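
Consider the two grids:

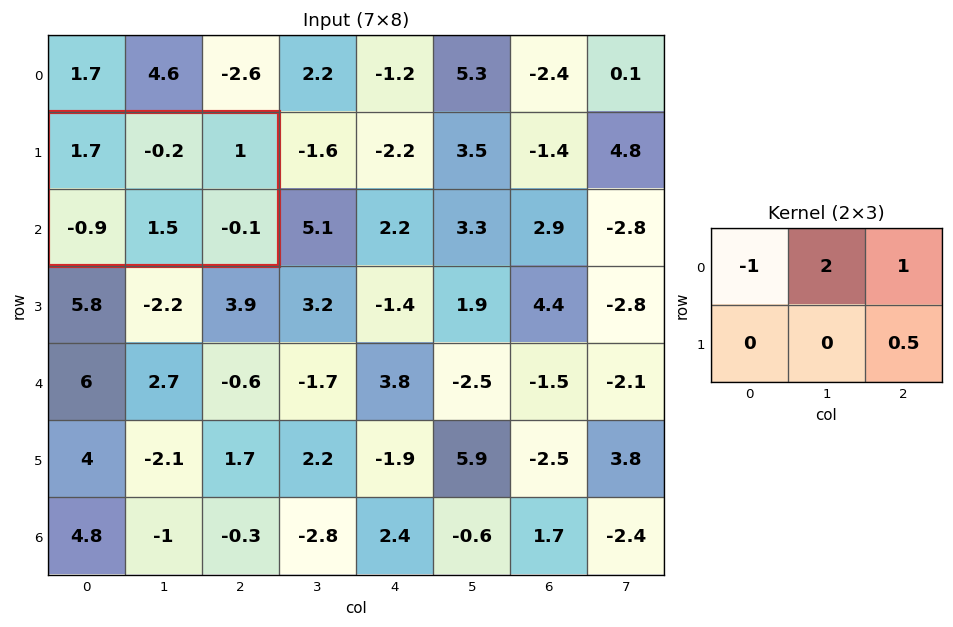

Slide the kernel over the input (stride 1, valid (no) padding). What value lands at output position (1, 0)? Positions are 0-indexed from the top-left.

-1.15

The receptive field on the input at this output position is [1.7 -0.2 1 / -0.9 1.5 -0.1]. Elementwise product with the kernel and sum: 1.7·-1 + -0.2·2 + 1·1 + -0.1·0.5.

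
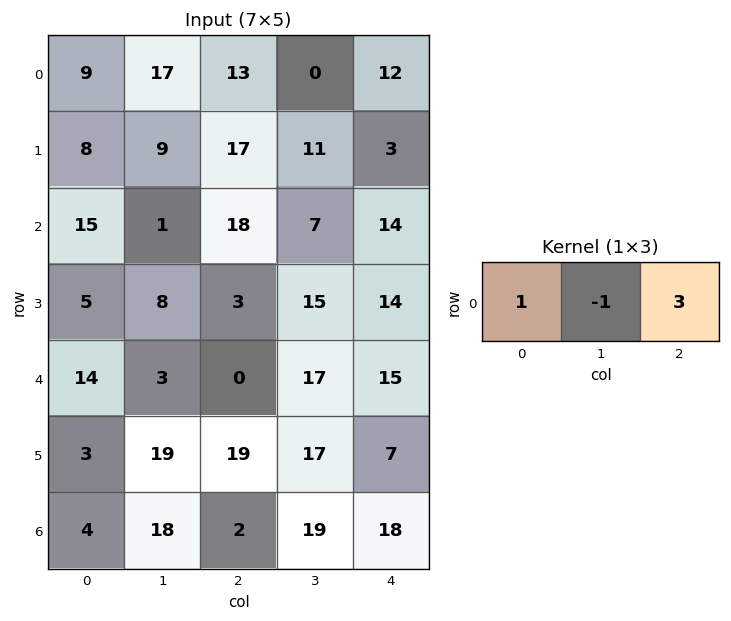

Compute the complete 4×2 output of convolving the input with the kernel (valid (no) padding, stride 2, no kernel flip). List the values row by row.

31 49
68 53
11 28
-8 37

Output[0,0]: The receptive field on the input at this output position is [9 17 13]. Elementwise product with the kernel and sum: 9·1 + 17·-1 + 13·3.
Output[0,1]: The receptive field on the input at this output position is [13 0 12]. Elementwise product with the kernel and sum: 13·1 + 0·-1 + 12·3.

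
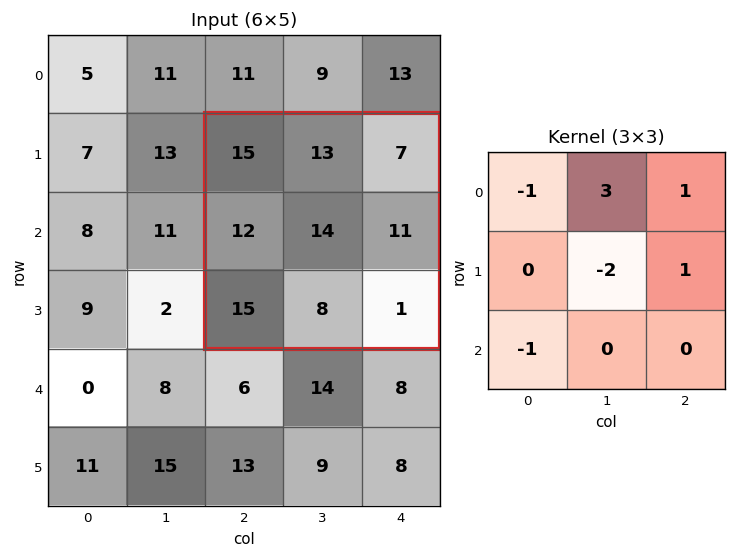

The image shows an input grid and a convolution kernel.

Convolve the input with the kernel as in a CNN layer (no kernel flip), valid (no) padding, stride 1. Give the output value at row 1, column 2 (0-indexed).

The receptive field on the input at this output position is [15 13 7 / 12 14 11 / 15 8 1]. Elementwise product with the kernel and sum: 15·-1 + 13·3 + 7·1 + 14·-2 + 11·1 + 15·-1.

-1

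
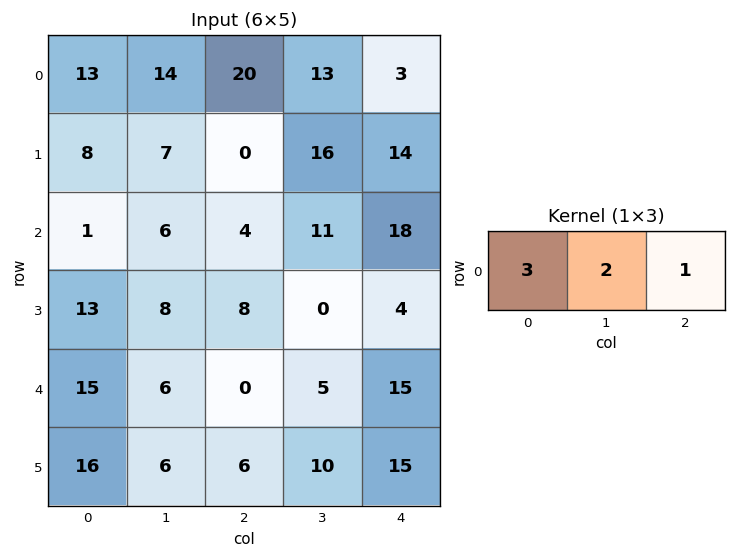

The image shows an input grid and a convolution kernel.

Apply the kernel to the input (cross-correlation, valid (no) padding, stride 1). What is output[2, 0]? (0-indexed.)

19

The receptive field on the input at this output position is [1 6 4]. Elementwise product with the kernel and sum: 1·3 + 6·2 + 4·1.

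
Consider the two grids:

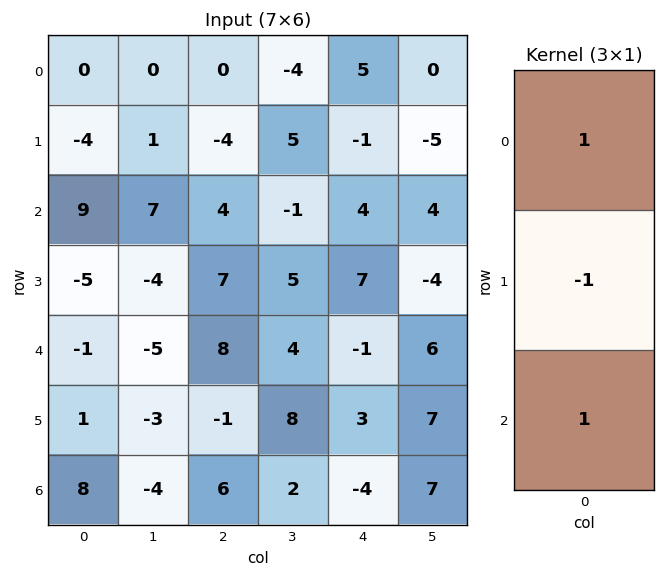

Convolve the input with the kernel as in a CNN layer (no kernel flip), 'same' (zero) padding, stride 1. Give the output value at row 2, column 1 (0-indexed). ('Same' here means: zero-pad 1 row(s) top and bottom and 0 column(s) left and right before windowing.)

The receptive field on the zero-padded input at this output position is [1 / 7 / -4]. Elementwise product with the kernel and sum: 1·1 + 7·-1 + -4·1.

-10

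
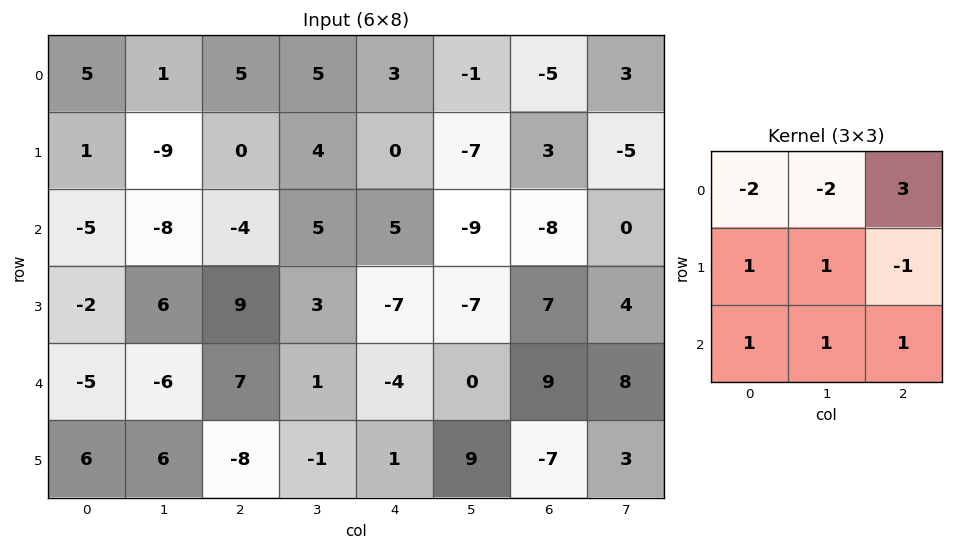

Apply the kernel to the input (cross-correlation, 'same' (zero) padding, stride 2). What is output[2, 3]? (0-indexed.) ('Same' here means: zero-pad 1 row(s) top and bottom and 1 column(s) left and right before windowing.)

18

The receptive field on the zero-padded input at this output position is [-7 7 4 / 0 9 8 / 9 -7 3]. Elementwise product with the kernel and sum: -7·-2 + 7·-2 + 4·3 + 0·1 + 9·1 + 8·-1 + 9·1 + -7·1 + 3·1.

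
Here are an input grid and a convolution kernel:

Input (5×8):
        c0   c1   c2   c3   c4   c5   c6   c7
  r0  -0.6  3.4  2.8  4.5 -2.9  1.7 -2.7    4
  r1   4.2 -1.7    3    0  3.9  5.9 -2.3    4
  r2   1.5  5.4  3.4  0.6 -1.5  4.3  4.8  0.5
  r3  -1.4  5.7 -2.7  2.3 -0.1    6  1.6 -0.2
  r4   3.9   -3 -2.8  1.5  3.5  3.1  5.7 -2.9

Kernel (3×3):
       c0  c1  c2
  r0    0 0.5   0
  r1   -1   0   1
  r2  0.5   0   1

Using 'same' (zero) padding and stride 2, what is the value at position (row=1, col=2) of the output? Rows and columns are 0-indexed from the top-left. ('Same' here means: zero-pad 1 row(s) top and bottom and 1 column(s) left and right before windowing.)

The receptive field on the zero-padded input at this output position is [0 3.9 5.9 / 0.6 -1.5 4.3 / 2.3 -0.1 6]. Elementwise product with the kernel and sum: 3.9·0.5 + 0.6·-1 + 4.3·1 + 2.3·0.5 + 6·1.

12.8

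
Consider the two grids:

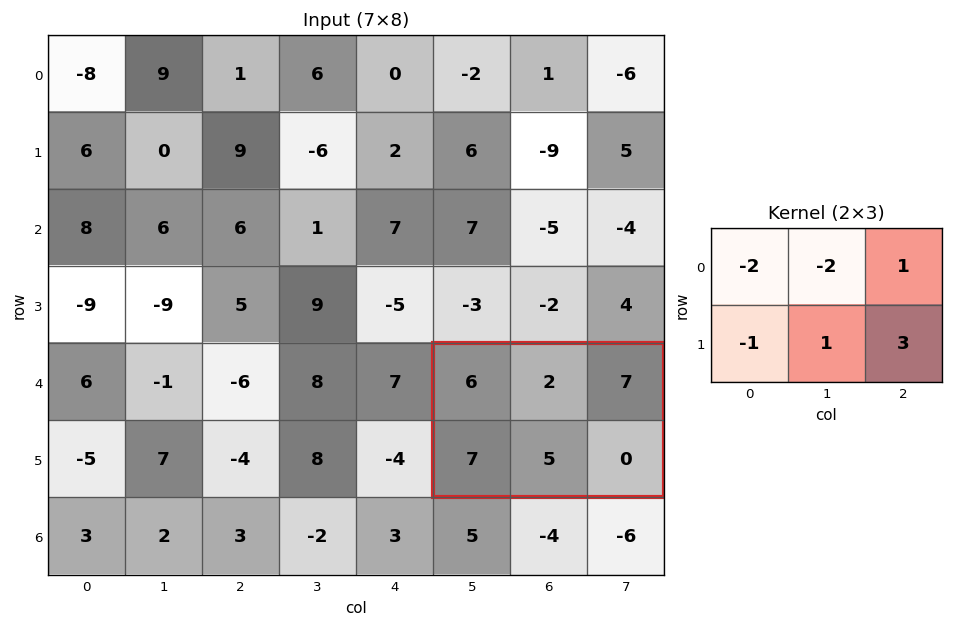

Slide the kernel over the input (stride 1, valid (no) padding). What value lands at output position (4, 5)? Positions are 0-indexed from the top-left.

The receptive field on the input at this output position is [6 2 7 / 7 5 0]. Elementwise product with the kernel and sum: 6·-2 + 2·-2 + 7·1 + 7·-1 + 5·1 + 0·3.

-11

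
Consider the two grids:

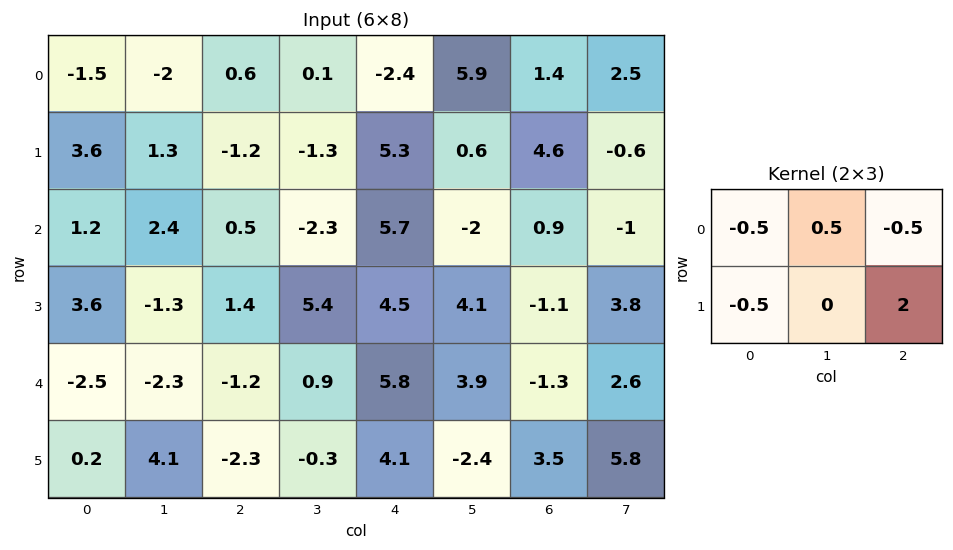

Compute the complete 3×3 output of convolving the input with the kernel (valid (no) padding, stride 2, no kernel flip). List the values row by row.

-4.75 12.15 10
1.35 4.05 -8.75
-4 7.5 4.65

Output[0,0]: The receptive field on the input at this output position is [-1.5 -2 0.6 / 3.6 1.3 -1.2]. Elementwise product with the kernel and sum: -1.5·-0.5 + -2·0.5 + 0.6·-0.5 + 3.6·-0.5 + -1.2·2.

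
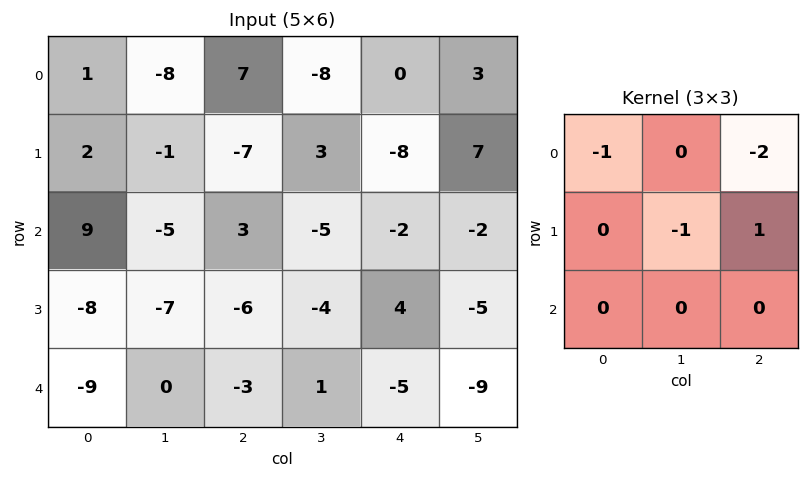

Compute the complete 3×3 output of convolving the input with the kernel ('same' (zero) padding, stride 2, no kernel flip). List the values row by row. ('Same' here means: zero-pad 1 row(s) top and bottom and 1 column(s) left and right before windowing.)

Output[0,0]: The receptive field on the zero-padded input at this output position is [0 0 0 / 0 1 -8 / 0 2 -1]. Elementwise product with the kernel and sum: 0·-1 + 0·-2 + 1·-1 + -8·1.
Output[0,1]: The receptive field on the zero-padded input at this output position is [0 0 0 / -8 7 -8 / -1 -7 3]. Elementwise product with the kernel and sum: 0·-1 + 0·-2 + 7·-1 + -8·1.

-9 -15 3
-12 -13 -17
23 19 10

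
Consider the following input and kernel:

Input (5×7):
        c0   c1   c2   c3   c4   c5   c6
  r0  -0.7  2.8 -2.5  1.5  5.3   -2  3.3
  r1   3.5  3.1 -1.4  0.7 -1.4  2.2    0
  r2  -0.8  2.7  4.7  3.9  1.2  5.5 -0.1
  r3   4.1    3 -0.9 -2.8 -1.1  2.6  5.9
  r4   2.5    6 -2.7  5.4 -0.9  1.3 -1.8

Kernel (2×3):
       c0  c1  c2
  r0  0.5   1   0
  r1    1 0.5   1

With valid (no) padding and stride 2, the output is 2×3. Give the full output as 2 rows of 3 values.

Output[0,0]: The receptive field on the input at this output position is [-0.7 2.8 -2.5 / 3.5 3.1 -1.4]. Elementwise product with the kernel and sum: -0.7·0.5 + 2.8·1 + 3.5·1 + 3.1·0.5 + -1.4·1.
Output[0,1]: The receptive field on the input at this output position is [-2.5 1.5 5.3 / -1.4 0.7 -1.4]. Elementwise product with the kernel and sum: -2.5·0.5 + 1.5·1 + -1.4·1 + 0.7·0.5 + -1.4·1.

6.1 -2.2 0.35
7 2.85 12.2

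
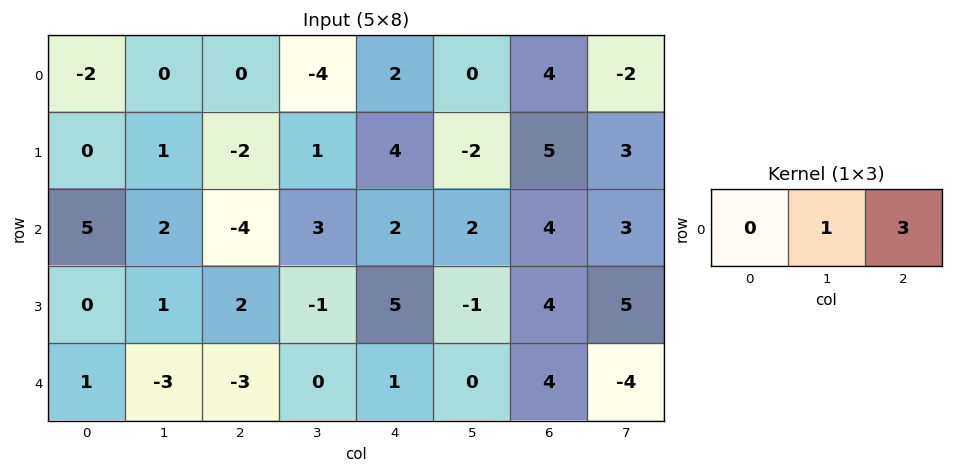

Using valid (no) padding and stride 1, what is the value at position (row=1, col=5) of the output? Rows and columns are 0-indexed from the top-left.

The receptive field on the input at this output position is [-2 5 3]. Elementwise product with the kernel and sum: 5·1 + 3·3.

14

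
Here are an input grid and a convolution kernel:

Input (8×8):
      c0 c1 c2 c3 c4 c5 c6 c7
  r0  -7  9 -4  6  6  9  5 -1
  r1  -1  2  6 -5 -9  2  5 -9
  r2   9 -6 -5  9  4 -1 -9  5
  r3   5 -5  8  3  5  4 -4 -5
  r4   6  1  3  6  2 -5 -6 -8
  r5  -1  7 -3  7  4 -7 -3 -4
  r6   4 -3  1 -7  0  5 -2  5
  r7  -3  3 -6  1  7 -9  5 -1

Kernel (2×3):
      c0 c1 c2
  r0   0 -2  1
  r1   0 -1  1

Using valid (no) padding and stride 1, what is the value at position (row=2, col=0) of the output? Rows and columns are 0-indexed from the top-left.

20

The receptive field on the input at this output position is [9 -6 -5 / 5 -5 8]. Elementwise product with the kernel and sum: -6·-2 + -5·1 + -5·-1 + 8·1.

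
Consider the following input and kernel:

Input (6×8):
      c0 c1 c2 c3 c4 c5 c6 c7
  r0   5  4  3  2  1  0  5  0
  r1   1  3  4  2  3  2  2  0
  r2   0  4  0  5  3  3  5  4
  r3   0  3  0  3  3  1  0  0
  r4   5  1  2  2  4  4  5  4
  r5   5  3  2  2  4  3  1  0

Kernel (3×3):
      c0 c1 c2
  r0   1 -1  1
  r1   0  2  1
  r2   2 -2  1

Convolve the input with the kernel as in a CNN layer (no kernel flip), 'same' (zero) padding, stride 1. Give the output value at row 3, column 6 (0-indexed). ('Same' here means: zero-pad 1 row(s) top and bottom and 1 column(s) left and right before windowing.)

4

The receptive field on the zero-padded input at this output position is [3 5 4 / 1 0 0 / 4 5 4]. Elementwise product with the kernel and sum: 3·1 + 5·-1 + 4·1 + 0·2 + 0·1 + 4·2 + 5·-2 + 4·1.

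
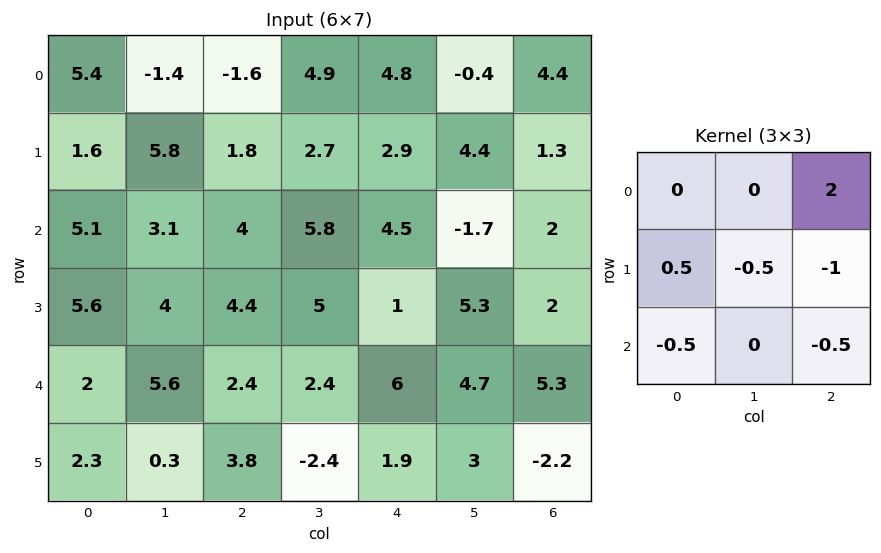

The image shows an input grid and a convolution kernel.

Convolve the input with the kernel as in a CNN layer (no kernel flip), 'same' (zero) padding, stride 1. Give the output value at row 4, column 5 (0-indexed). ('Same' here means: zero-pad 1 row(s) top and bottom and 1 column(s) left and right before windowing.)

The receptive field on the zero-padded input at this output position is [1 5.3 2 / 6 4.7 5.3 / 1.9 3 -2.2]. Elementwise product with the kernel and sum: 2·2 + 6·0.5 + 4.7·-0.5 + 5.3·-1 + 1.9·-0.5 + -2.2·-0.5.

-0.5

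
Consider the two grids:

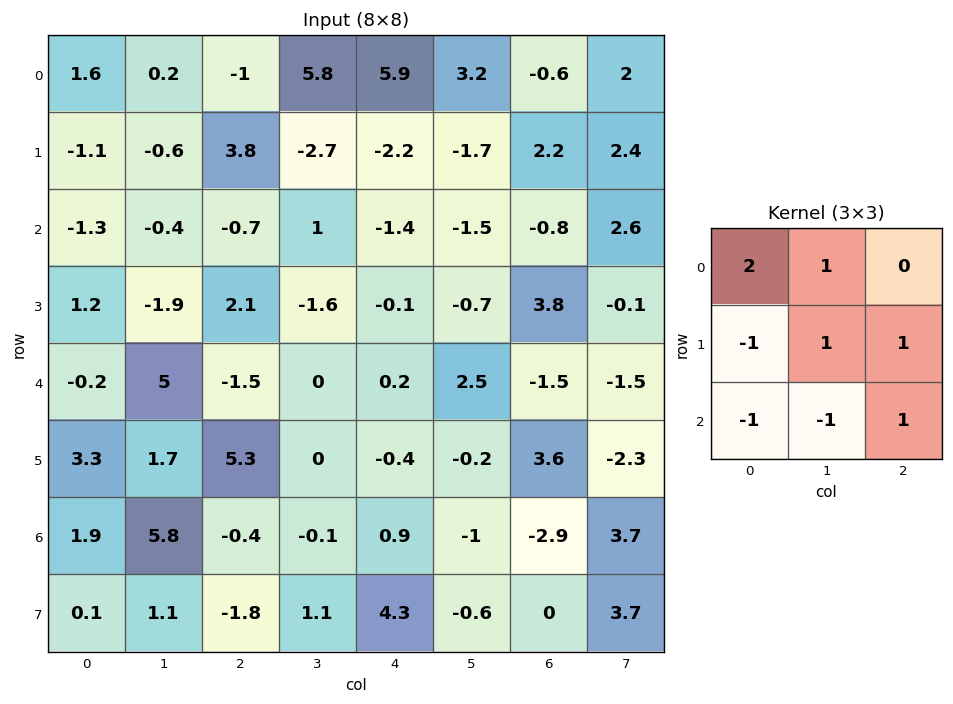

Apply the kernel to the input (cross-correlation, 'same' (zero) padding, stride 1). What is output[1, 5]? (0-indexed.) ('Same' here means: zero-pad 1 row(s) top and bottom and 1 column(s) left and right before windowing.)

The receptive field on the zero-padded input at this output position is [5.9 3.2 -0.6 / -2.2 -1.7 2.2 / -1.4 -1.5 -0.8]. Elementwise product with the kernel and sum: 5.9·2 + 3.2·1 + -2.2·-1 + -1.7·1 + 2.2·1 + -1.4·-1 + -1.5·-1 + -0.8·1.

19.8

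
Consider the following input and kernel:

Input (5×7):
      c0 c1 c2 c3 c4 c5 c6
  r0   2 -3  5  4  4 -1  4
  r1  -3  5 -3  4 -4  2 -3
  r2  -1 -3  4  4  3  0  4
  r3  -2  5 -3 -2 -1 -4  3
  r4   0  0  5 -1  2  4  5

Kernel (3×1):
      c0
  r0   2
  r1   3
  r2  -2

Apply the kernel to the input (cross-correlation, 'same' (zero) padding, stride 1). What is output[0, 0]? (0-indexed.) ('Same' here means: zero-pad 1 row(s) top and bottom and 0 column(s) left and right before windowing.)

The receptive field on the zero-padded input at this output position is [0 / 2 / -3]. Elementwise product with the kernel and sum: 0·2 + 2·3 + -3·-2.

12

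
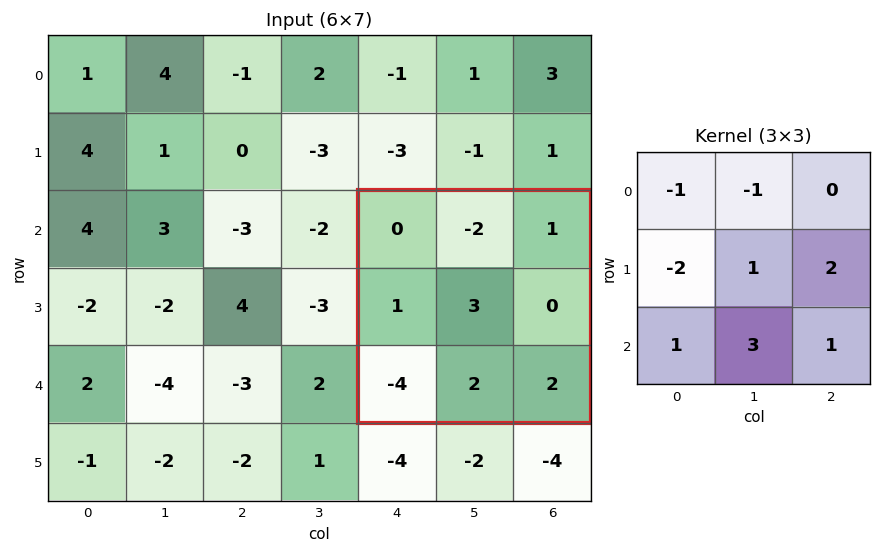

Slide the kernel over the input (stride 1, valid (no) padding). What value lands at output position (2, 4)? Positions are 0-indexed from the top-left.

The receptive field on the input at this output position is [0 -2 1 / 1 3 0 / -4 2 2]. Elementwise product with the kernel and sum: 0·-1 + -2·-1 + 1·-2 + 3·1 + 0·2 + -4·1 + 2·3 + 2·1.

7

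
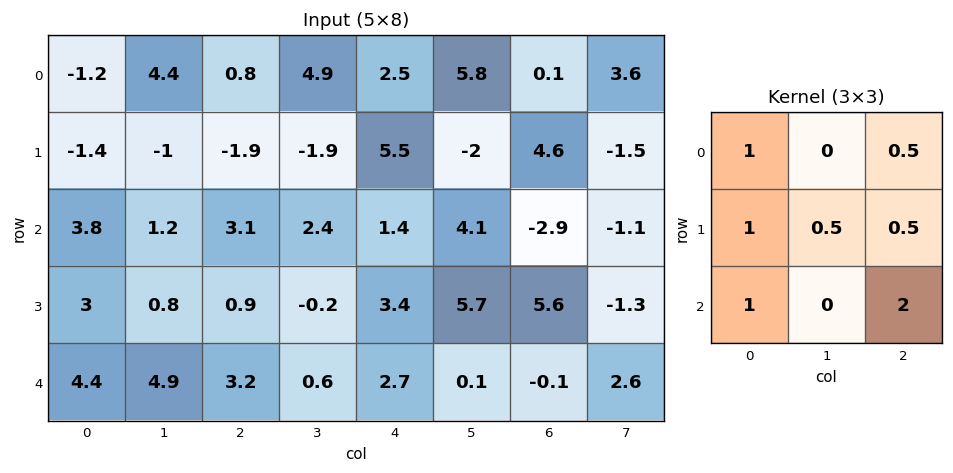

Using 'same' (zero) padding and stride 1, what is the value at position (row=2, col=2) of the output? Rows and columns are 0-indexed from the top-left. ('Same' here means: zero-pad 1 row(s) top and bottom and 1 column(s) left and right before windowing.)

2.4

The receptive field on the zero-padded input at this output position is [-1 -1.9 -1.9 / 1.2 3.1 2.4 / 0.8 0.9 -0.2]. Elementwise product with the kernel and sum: -1·1 + -1.9·0.5 + 1.2·1 + 3.1·0.5 + 2.4·0.5 + 0.8·1 + -0.2·2.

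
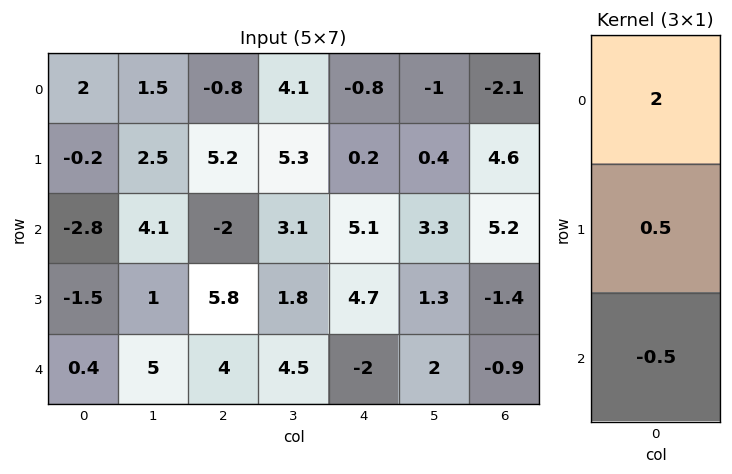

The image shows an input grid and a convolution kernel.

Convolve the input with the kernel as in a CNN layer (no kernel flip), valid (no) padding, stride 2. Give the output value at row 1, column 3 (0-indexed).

10.15

The receptive field on the input at this output position is [5.2 / -1.4 / -0.9]. Elementwise product with the kernel and sum: 5.2·2 + -1.4·0.5 + -0.9·-0.5.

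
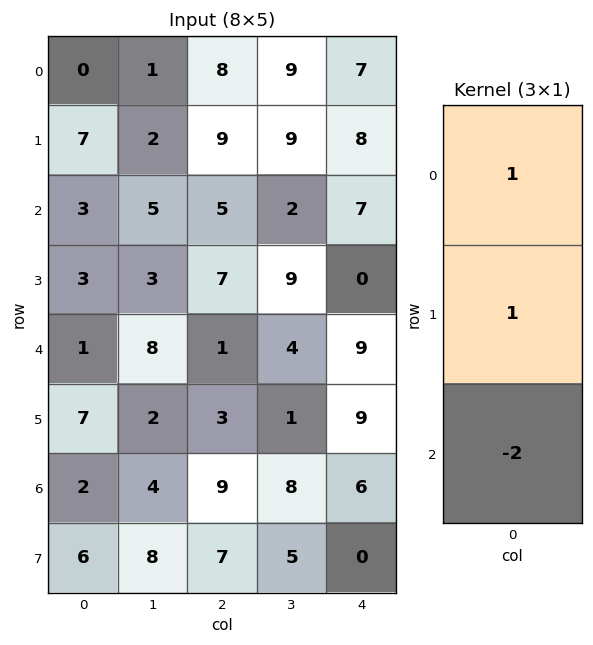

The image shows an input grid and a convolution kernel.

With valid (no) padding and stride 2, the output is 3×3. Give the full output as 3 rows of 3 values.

Output[0,0]: The receptive field on the input at this output position is [0 / 7 / 3]. Elementwise product with the kernel and sum: 0·1 + 7·1 + 3·-2.

1 7 1
4 10 -11
4 -14 6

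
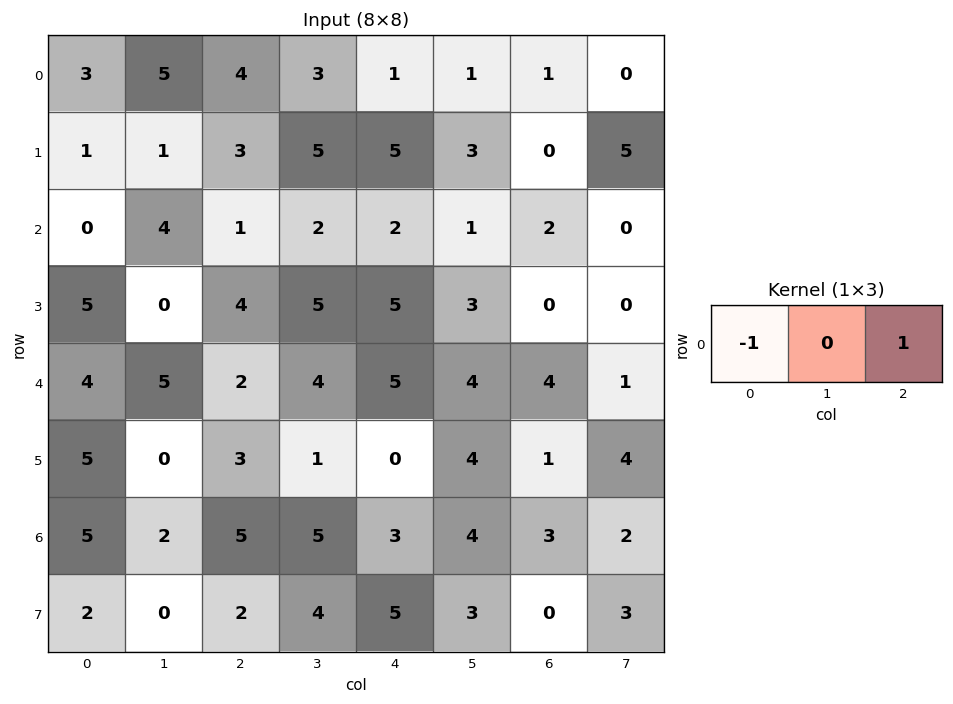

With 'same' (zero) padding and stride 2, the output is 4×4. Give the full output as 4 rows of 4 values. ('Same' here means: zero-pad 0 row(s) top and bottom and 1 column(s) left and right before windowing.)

5 -2 -2 -1
4 -2 -1 -1
5 -1 0 -3
2 3 -1 -2

Output[0,0]: The receptive field on the zero-padded input at this output position is [0 3 5]. Elementwise product with the kernel and sum: 0·-1 + 5·1.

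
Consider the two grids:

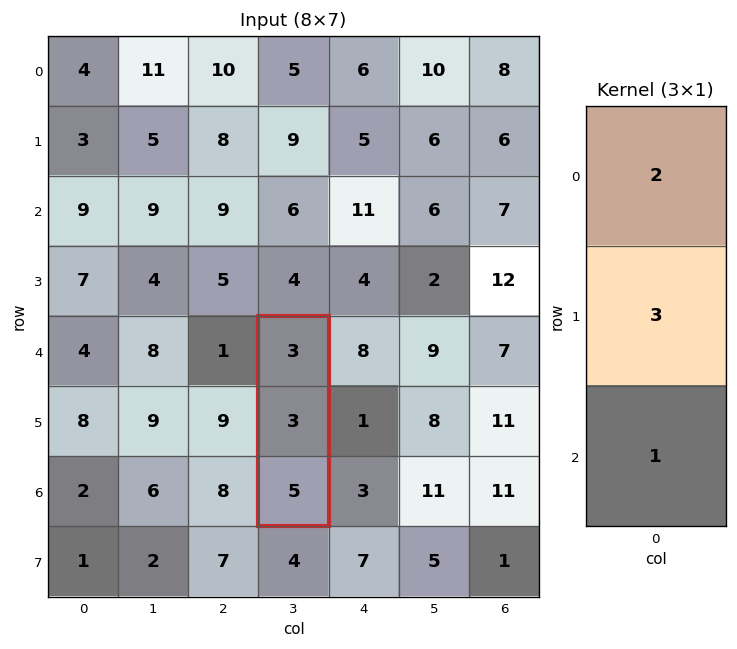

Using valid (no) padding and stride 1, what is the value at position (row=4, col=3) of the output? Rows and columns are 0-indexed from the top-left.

The receptive field on the input at this output position is [3 / 3 / 5]. Elementwise product with the kernel and sum: 3·2 + 3·3 + 5·1.

20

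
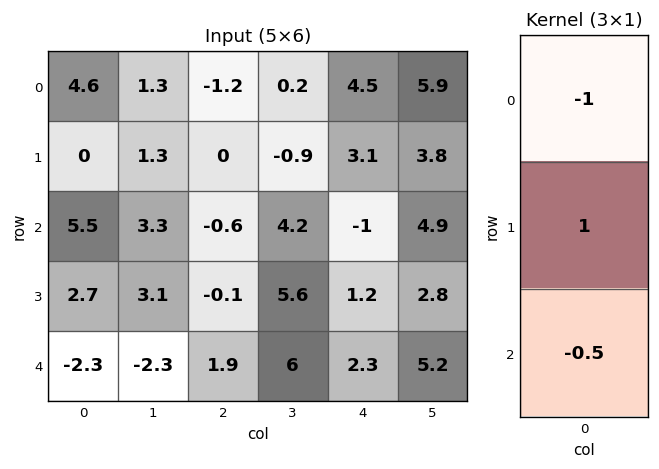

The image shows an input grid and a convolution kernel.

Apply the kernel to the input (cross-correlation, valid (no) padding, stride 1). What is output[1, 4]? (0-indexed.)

-4.7

The receptive field on the input at this output position is [3.1 / -1 / 1.2]. Elementwise product with the kernel and sum: 3.1·-1 + -1·1 + 1.2·-0.5.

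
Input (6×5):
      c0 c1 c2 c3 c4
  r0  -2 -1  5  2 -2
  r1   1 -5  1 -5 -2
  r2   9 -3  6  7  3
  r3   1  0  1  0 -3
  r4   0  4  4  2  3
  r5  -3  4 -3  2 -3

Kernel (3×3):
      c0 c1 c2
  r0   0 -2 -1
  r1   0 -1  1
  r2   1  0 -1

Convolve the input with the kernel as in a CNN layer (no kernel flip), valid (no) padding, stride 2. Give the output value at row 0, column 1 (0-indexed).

4

The receptive field on the input at this output position is [5 2 -2 / 1 -5 -2 / 6 7 3]. Elementwise product with the kernel and sum: 2·-2 + -2·-1 + -5·-1 + -2·1 + 6·1 + 3·-1.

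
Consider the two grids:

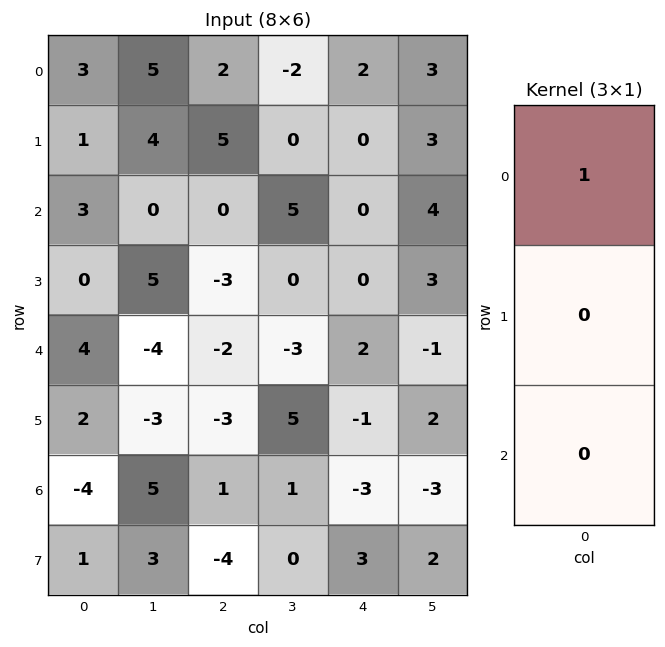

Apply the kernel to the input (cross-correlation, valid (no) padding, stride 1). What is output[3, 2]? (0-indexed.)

-3

The receptive field on the input at this output position is [-3 / -2 / -3]. Elementwise product with the kernel and sum: -3·1.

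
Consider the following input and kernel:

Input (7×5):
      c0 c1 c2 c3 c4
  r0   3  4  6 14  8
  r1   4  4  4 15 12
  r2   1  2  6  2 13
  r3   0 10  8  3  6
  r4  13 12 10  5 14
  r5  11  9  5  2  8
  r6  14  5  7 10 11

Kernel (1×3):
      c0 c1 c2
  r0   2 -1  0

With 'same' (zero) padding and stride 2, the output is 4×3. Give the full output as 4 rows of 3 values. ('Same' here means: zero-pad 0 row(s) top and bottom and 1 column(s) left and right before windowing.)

-3 2 20
-1 -2 -9
-13 14 -4
-14 3 9

Output[0,0]: The receptive field on the zero-padded input at this output position is [0 3 4]. Elementwise product with the kernel and sum: 0·2 + 3·-1.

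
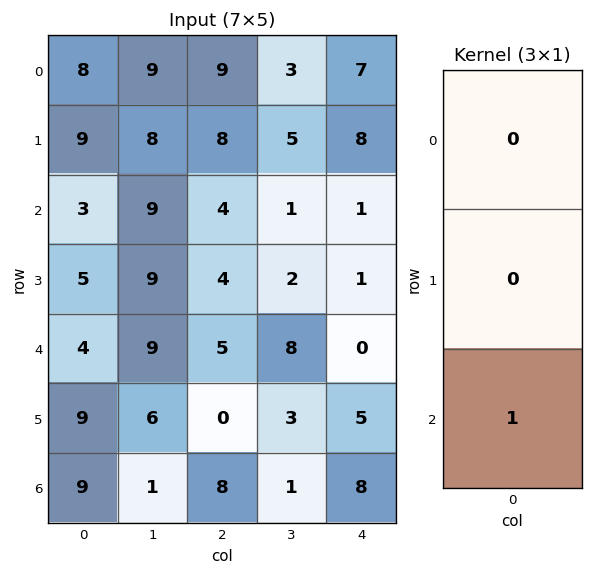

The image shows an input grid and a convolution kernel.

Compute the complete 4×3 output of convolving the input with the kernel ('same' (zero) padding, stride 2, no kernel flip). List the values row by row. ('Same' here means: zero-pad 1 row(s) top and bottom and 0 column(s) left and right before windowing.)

Output[0,0]: The receptive field on the zero-padded input at this output position is [0 / 8 / 9]. Elementwise product with the kernel and sum: 9·1.
Output[0,1]: The receptive field on the zero-padded input at this output position is [0 / 9 / 8]. Elementwise product with the kernel and sum: 8·1.

9 8 8
5 4 1
9 0 5
0 0 0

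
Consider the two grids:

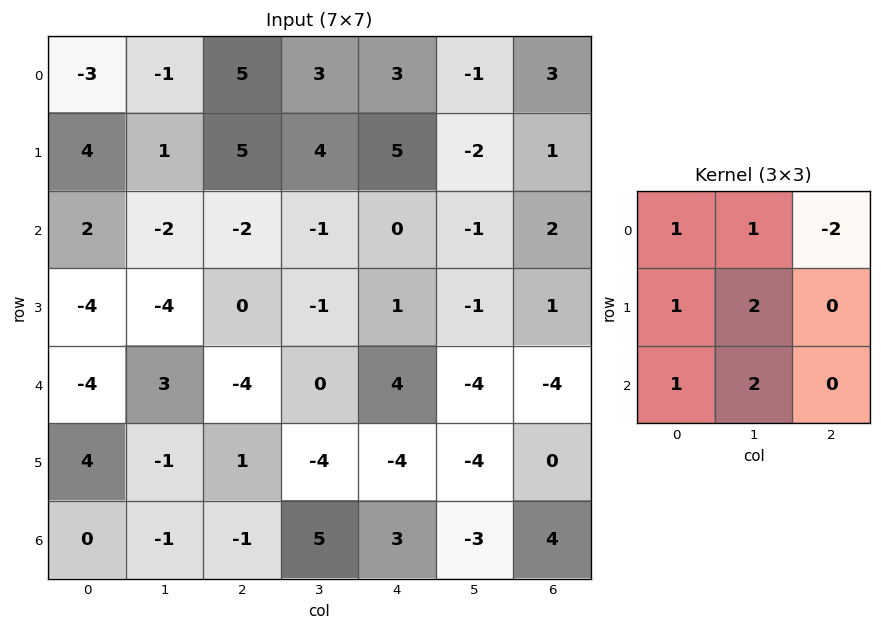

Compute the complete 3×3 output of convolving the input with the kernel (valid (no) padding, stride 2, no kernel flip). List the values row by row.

-10 11 -5
-6 -9 -10
7 -10 -7

Output[0,0]: The receptive field on the input at this output position is [-3 -1 5 / 4 1 5 / 2 -2 -2]. Elementwise product with the kernel and sum: -3·1 + -1·1 + 5·-2 + 4·1 + 1·2 + 2·1 + -2·2.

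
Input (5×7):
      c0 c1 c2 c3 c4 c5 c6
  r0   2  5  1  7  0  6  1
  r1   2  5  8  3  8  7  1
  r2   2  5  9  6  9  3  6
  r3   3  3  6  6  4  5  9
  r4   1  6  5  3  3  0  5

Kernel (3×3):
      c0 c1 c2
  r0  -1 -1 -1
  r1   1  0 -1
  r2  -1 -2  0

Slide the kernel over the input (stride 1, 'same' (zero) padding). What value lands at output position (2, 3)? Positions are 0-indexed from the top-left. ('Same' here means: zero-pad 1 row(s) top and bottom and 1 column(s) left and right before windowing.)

The receptive field on the zero-padded input at this output position is [8 3 8 / 9 6 9 / 6 6 4]. Elementwise product with the kernel and sum: 8·-1 + 3·-1 + 8·-1 + 9·1 + 9·-1 + 6·-1 + 6·-2.

-37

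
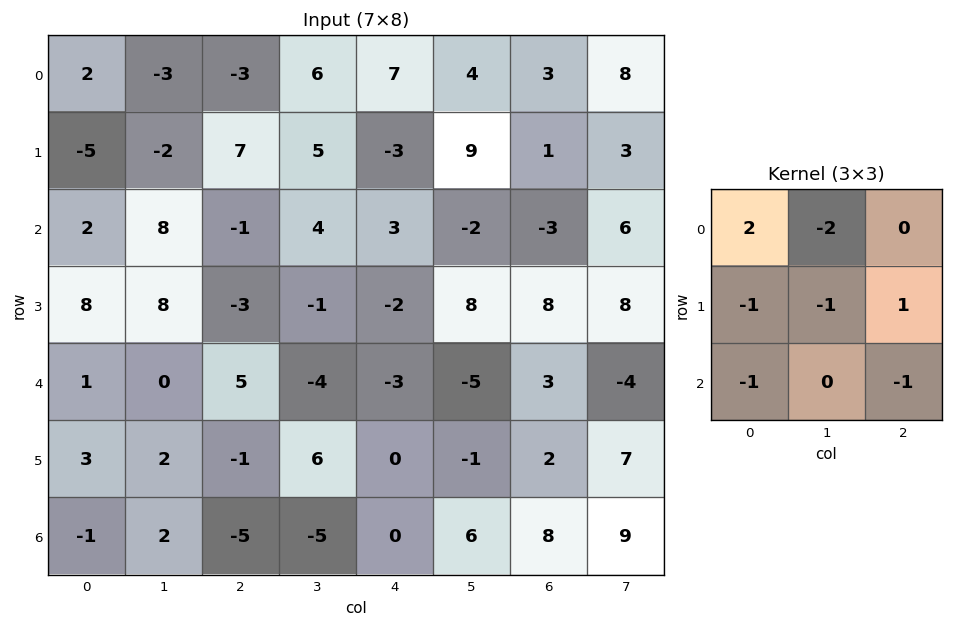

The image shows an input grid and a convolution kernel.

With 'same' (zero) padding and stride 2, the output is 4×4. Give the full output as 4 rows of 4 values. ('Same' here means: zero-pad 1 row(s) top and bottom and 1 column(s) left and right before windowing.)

Output[0,0]: The receptive field on the zero-padded input at this output position is [0 0 0 / 0 2 -3 / 0 -5 -2]. Elementwise product with the kernel and sum: 0·2 + 0·-2 + 0·-1 + 2·-1 + -3·1 + 0·-1 + -2·-1.

-3 9 -23 -11
8 -28 0 11
-19 5 -1 -8
-3 4 23 -11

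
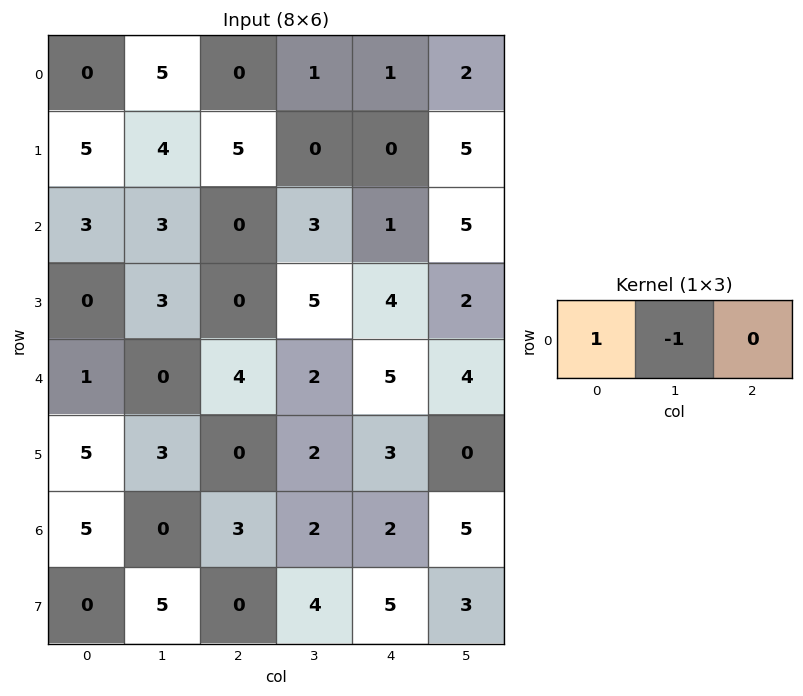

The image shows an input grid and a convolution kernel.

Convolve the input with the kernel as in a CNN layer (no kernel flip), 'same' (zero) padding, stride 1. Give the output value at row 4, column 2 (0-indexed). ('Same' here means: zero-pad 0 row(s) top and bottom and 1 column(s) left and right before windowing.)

The receptive field on the zero-padded input at this output position is [0 4 2]. Elementwise product with the kernel and sum: 0·1 + 4·-1.

-4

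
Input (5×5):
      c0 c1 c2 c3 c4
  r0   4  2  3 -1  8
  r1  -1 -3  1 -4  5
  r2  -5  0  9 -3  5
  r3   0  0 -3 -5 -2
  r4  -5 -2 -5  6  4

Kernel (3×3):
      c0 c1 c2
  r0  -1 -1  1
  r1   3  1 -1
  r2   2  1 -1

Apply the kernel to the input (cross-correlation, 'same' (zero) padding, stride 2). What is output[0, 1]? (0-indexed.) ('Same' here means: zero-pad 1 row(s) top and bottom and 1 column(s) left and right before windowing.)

The receptive field on the zero-padded input at this output position is [0 0 0 / 2 3 -1 / -3 1 -4]. Elementwise product with the kernel and sum: 0·-1 + 0·-1 + 0·1 + 2·3 + 3·1 + -1·-1 + -3·2 + 1·1 + -4·-1.

9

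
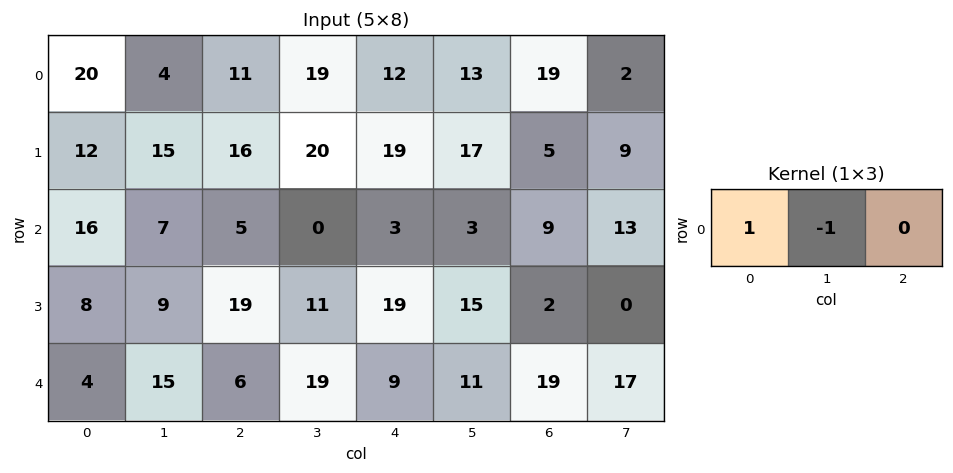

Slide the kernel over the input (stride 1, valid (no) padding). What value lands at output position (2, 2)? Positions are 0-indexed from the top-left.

The receptive field on the input at this output position is [5 0 3]. Elementwise product with the kernel and sum: 5·1 + 0·-1.

5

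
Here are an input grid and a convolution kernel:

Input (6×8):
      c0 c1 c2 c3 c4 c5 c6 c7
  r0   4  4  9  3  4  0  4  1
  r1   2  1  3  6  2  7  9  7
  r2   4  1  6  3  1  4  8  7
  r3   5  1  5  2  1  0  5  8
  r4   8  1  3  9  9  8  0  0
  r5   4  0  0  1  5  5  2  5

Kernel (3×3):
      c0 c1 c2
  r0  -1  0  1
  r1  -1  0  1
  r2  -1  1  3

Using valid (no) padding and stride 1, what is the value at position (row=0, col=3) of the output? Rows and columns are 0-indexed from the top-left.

The receptive field on the input at this output position is [3 4 0 / 6 2 7 / 3 1 4]. Elementwise product with the kernel and sum: 3·-1 + 0·1 + 6·-1 + 7·1 + 3·-1 + 1·1 + 4·3.

8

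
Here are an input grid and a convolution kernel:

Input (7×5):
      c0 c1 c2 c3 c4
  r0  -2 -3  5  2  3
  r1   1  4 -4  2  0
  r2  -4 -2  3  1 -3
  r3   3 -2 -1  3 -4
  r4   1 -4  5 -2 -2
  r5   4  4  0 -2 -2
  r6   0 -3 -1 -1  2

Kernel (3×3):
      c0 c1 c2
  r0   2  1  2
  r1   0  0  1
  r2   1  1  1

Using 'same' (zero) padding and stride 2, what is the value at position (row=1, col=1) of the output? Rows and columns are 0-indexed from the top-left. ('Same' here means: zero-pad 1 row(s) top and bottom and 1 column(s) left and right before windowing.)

The receptive field on the zero-padded input at this output position is [4 -4 2 / -2 3 1 / -2 -1 3]. Elementwise product with the kernel and sum: 4·2 + -4·1 + 2·2 + 1·1 + -2·1 + -1·1 + 3·1.

9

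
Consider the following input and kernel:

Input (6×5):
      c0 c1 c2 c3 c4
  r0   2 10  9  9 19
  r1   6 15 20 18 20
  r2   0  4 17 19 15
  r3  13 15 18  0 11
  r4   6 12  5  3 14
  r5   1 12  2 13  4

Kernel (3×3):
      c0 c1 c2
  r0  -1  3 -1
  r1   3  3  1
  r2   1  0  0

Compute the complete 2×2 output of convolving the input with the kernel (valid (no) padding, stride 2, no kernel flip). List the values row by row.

Output[0,0]: The receptive field on the input at this output position is [2 10 9 / 6 15 20 / 0 4 17]. Elementwise product with the kernel and sum: 2·-1 + 10·3 + 9·-1 + 6·3 + 15·3 + 20·1 + 0·1.
Output[0,1]: The receptive field on the input at this output position is [9 9 19 / 20 18 20 / 17 19 15]. Elementwise product with the kernel and sum: 9·-1 + 9·3 + 19·-1 + 20·3 + 18·3 + 20·1 + 17·1.

102 150
103 95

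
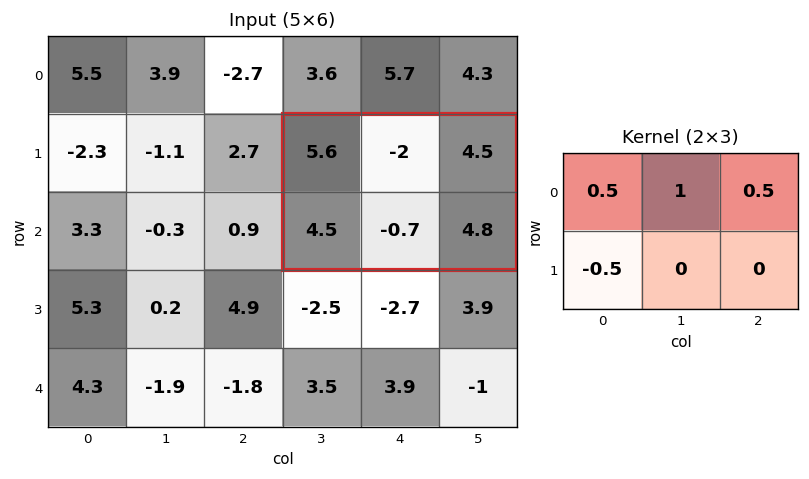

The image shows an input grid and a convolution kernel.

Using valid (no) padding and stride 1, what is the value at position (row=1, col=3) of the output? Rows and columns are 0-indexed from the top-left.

0.8

The receptive field on the input at this output position is [5.6 -2 4.5 / 4.5 -0.7 4.8]. Elementwise product with the kernel and sum: 5.6·0.5 + -2·1 + 4.5·0.5 + 4.5·-0.5.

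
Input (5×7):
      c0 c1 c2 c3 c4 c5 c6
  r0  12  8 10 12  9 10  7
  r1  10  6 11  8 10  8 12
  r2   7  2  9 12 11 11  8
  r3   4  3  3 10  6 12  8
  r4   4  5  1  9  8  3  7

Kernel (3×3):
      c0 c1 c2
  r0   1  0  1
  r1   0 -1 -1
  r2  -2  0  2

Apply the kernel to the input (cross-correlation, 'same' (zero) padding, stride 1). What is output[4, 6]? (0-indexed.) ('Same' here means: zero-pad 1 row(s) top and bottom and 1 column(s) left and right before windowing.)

The receptive field on the zero-padded input at this output position is [12 8 0 / 3 7 0 / 0 0 0]. Elementwise product with the kernel and sum: 12·1 + 0·1 + 7·-1 + 0·-1 + 0·-2 + 0·2.

5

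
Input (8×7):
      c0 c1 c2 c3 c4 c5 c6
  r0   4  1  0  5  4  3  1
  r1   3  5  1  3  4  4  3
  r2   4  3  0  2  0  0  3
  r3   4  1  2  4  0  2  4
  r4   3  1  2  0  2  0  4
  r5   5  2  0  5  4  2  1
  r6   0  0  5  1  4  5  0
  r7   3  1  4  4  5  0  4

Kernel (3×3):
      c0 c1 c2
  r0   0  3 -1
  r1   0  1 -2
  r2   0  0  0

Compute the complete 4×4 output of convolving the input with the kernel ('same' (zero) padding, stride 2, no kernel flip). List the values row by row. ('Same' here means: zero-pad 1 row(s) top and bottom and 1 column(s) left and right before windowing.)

Output[0,0]: The receptive field on the zero-padded input at this output position is [0 0 0 / 0 4 1 / 0 3 5]. Elementwise product with the kernel and sum: 0·3 + 0·-1 + 4·1 + 1·-2.

2 -10 -2 1
2 -4 8 12
12 4 0 16
13 -2 4 3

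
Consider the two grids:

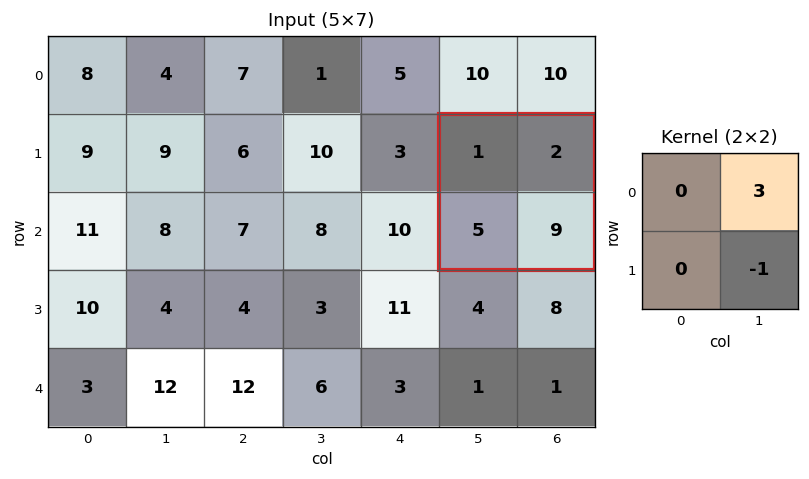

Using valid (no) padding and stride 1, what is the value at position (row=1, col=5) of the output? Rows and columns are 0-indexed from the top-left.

The receptive field on the input at this output position is [1 2 / 5 9]. Elementwise product with the kernel and sum: 2·3 + 9·-1.

-3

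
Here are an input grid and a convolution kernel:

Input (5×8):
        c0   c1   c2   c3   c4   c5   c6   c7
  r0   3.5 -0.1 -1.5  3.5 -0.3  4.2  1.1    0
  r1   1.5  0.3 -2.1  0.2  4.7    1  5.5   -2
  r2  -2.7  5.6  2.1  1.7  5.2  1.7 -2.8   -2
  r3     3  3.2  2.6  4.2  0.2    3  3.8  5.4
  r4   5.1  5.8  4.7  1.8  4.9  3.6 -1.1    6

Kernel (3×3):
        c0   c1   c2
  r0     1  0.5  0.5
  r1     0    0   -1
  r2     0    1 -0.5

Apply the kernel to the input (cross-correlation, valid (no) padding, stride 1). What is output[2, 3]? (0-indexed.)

5.25

The receptive field on the input at this output position is [1.7 5.2 1.7 / 4.2 0.2 3 / 1.8 4.9 3.6]. Elementwise product with the kernel and sum: 1.7·1 + 5.2·0.5 + 1.7·0.5 + 3·-1 + 4.9·1 + 3.6·-0.5.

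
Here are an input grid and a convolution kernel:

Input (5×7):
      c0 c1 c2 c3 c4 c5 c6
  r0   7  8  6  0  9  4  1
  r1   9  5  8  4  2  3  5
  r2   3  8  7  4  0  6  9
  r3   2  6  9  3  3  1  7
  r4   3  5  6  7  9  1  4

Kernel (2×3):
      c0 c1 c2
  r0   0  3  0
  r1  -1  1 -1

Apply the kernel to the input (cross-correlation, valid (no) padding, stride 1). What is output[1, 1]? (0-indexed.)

The receptive field on the input at this output position is [5 8 4 / 8 7 4]. Elementwise product with the kernel and sum: 8·3 + 8·-1 + 7·1 + 4·-1.

19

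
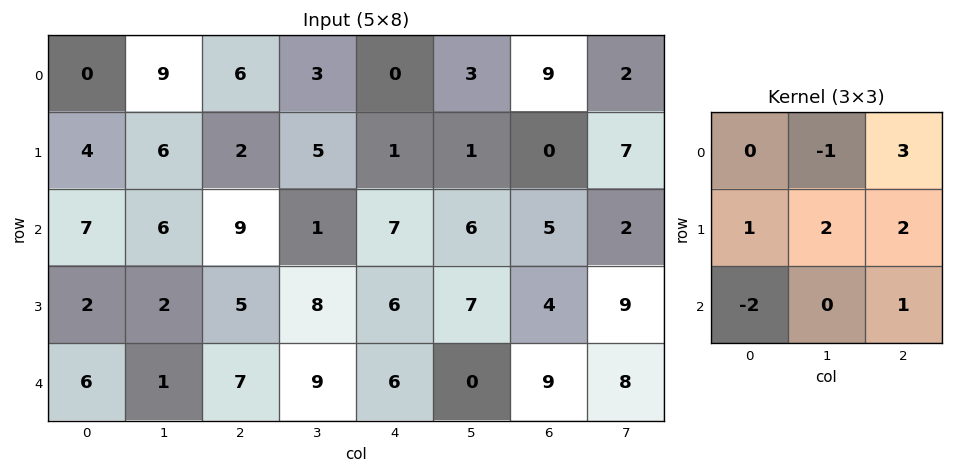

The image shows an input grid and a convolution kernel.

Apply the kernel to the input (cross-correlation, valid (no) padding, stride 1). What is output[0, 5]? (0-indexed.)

2

The receptive field on the input at this output position is [3 9 2 / 1 0 7 / 6 5 2]. Elementwise product with the kernel and sum: 9·-1 + 2·3 + 1·1 + 0·2 + 7·2 + 6·-2 + 2·1.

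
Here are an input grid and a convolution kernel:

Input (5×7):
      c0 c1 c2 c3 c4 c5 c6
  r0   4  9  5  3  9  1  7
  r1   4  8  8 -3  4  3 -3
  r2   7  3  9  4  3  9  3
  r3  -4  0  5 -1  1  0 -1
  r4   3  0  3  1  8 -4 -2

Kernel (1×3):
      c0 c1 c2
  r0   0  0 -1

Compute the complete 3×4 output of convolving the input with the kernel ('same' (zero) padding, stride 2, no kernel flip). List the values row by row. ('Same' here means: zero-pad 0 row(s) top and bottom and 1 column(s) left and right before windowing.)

Output[0,0]: The receptive field on the zero-padded input at this output position is [0 4 9]. Elementwise product with the kernel and sum: 9·-1.
Output[0,1]: The receptive field on the zero-padded input at this output position is [9 5 3]. Elementwise product with the kernel and sum: 3·-1.

-9 -3 -1 0
-3 -4 -9 0
0 -1 4 0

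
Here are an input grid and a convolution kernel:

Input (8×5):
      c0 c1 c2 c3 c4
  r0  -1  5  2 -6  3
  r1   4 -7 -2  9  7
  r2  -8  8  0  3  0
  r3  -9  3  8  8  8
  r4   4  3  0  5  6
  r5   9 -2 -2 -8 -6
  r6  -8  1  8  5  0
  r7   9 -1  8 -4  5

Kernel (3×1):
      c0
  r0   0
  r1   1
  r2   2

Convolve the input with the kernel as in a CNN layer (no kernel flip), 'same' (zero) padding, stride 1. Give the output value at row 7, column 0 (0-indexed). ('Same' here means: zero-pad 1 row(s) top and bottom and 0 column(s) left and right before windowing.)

9

The receptive field on the zero-padded input at this output position is [-8 / 9 / 0]. Elementwise product with the kernel and sum: 9·1 + 0·2.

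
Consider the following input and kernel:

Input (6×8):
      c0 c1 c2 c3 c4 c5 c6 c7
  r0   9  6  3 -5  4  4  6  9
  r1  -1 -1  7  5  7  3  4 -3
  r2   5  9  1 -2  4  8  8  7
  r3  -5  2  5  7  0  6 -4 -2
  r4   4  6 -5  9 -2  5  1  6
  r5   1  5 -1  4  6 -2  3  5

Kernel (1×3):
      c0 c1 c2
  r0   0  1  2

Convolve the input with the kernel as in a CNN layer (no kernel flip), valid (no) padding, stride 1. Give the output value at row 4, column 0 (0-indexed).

-4

The receptive field on the input at this output position is [4 6 -5]. Elementwise product with the kernel and sum: 6·1 + -5·2.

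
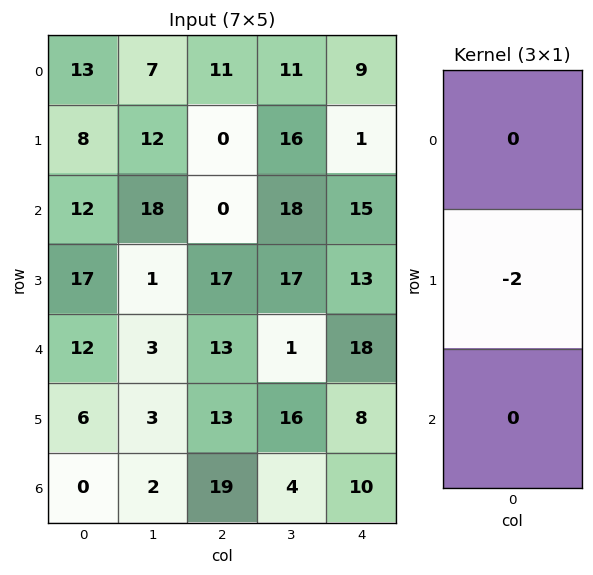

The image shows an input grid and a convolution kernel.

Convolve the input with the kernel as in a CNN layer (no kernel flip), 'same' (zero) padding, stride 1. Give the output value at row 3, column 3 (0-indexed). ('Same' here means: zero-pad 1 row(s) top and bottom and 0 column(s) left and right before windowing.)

The receptive field on the zero-padded input at this output position is [18 / 17 / 1]. Elementwise product with the kernel and sum: 17·-2.

-34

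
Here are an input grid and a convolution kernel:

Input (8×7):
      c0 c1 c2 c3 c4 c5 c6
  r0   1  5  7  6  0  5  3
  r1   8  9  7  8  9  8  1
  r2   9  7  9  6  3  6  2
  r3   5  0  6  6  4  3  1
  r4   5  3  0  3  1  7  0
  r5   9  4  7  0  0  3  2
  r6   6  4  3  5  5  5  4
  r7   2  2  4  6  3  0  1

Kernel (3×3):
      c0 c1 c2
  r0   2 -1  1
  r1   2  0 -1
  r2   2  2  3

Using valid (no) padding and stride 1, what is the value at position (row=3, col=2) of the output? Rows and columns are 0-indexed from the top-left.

The receptive field on the input at this output position is [6 6 4 / 0 3 1 / 7 0 0]. Elementwise product with the kernel and sum: 6·2 + 6·-1 + 4·1 + 0·2 + 1·-1 + 7·2 + 0·2 + 0·3.

23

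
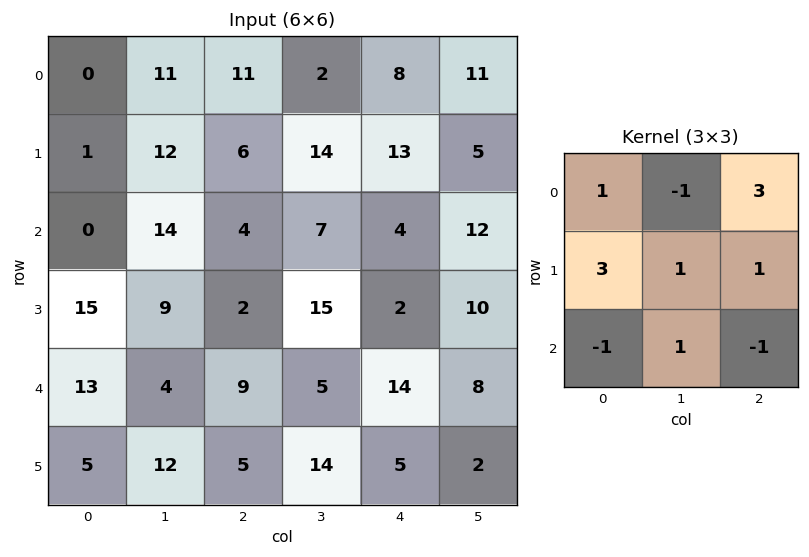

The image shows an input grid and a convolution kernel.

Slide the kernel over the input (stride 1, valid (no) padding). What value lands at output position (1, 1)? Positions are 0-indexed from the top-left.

79

The receptive field on the input at this output position is [12 6 14 / 14 4 7 / 9 2 15]. Elementwise product with the kernel and sum: 12·1 + 6·-1 + 14·3 + 14·3 + 4·1 + 7·1 + 9·-1 + 2·1 + 15·-1.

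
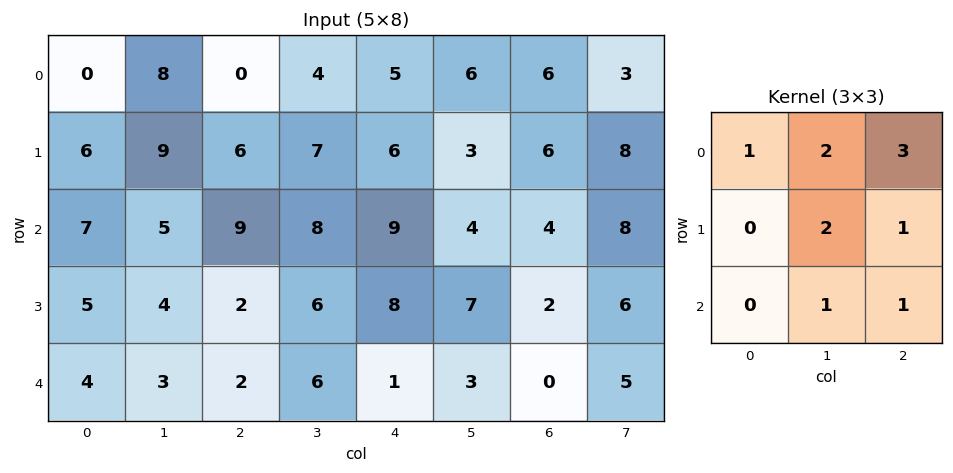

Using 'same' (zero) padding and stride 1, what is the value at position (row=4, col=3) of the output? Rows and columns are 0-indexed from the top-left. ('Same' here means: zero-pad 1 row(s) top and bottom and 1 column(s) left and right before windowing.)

The receptive field on the zero-padded input at this output position is [2 6 8 / 2 6 1 / 0 0 0]. Elementwise product with the kernel and sum: 2·1 + 6·2 + 8·3 + 6·2 + 1·1 + 0·1 + 0·1.

51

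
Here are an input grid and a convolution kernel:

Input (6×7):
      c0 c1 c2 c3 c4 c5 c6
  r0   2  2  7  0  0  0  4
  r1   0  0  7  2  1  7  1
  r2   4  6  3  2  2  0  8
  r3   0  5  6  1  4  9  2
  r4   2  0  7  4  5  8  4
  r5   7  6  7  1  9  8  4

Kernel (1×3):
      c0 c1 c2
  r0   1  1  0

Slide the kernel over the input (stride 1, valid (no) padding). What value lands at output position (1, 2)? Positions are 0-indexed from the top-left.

9

The receptive field on the input at this output position is [7 2 1]. Elementwise product with the kernel and sum: 7·1 + 2·1.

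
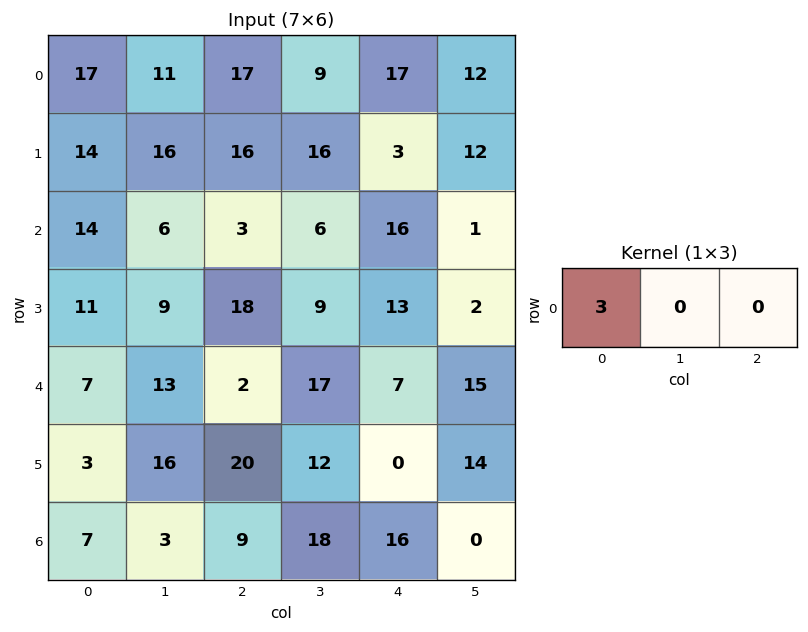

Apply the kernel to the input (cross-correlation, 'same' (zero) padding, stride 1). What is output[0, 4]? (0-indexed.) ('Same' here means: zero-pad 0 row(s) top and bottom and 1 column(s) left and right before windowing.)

27

The receptive field on the zero-padded input at this output position is [9 17 12]. Elementwise product with the kernel and sum: 9·3.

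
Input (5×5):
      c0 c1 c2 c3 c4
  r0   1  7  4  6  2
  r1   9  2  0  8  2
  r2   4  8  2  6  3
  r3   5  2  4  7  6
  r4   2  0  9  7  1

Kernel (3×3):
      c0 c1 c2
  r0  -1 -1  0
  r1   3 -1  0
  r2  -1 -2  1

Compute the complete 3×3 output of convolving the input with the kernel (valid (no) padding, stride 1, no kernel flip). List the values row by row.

-1 -11 -29
-12 17 -20
8 -19 -25

Output[0,0]: The receptive field on the input at this output position is [1 7 4 / 9 2 0 / 4 8 2]. Elementwise product with the kernel and sum: 1·-1 + 7·-1 + 9·3 + 2·-1 + 4·-1 + 8·-2 + 2·1.
Output[0,1]: The receptive field on the input at this output position is [7 4 6 / 2 0 8 / 8 2 6]. Elementwise product with the kernel and sum: 7·-1 + 4·-1 + 2·3 + 0·-1 + 8·-1 + 2·-2 + 6·1.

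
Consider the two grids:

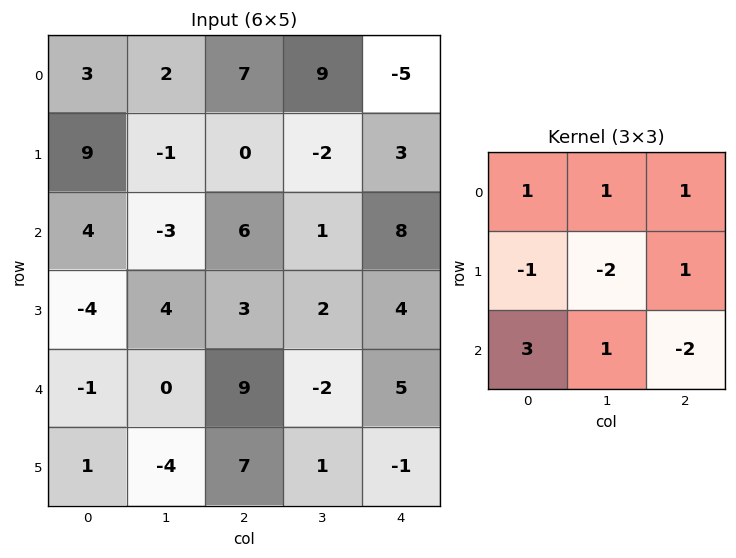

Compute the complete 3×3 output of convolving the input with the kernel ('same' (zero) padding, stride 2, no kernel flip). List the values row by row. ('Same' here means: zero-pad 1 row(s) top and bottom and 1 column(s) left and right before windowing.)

7 -6 -2
-15 0 -6
11 -18 0

Output[0,0]: The receptive field on the zero-padded input at this output position is [0 0 0 / 0 3 2 / 0 9 -1]. Elementwise product with the kernel and sum: 0·1 + 0·1 + 0·1 + 0·-1 + 3·-2 + 2·1 + 0·3 + 9·1 + -1·-2.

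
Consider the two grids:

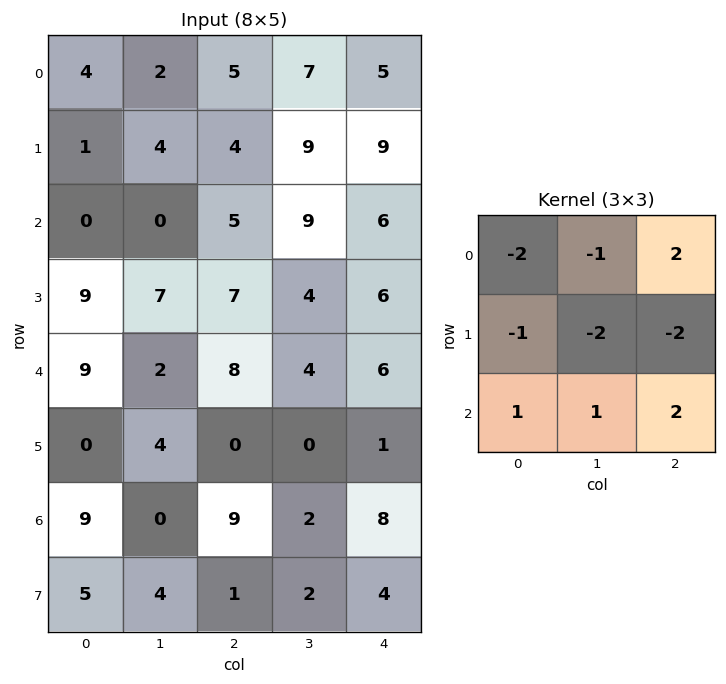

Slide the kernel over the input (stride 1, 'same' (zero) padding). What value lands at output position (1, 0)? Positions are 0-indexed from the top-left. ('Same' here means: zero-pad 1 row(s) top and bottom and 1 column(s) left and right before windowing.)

-10

The receptive field on the zero-padded input at this output position is [0 4 2 / 0 1 4 / 0 0 0]. Elementwise product with the kernel and sum: 0·-2 + 4·-1 + 2·2 + 0·-1 + 1·-2 + 4·-2 + 0·1 + 0·1 + 0·2.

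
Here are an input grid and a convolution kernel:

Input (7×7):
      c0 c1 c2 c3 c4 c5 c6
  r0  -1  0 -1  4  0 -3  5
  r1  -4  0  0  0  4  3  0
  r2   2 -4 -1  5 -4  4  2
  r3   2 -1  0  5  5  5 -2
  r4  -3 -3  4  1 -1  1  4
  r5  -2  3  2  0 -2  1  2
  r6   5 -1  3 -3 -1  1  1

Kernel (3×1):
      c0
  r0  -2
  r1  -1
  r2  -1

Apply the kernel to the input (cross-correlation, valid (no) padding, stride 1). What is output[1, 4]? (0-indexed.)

-9

The receptive field on the input at this output position is [4 / -4 / 5]. Elementwise product with the kernel and sum: 4·-2 + -4·-1 + 5·-1.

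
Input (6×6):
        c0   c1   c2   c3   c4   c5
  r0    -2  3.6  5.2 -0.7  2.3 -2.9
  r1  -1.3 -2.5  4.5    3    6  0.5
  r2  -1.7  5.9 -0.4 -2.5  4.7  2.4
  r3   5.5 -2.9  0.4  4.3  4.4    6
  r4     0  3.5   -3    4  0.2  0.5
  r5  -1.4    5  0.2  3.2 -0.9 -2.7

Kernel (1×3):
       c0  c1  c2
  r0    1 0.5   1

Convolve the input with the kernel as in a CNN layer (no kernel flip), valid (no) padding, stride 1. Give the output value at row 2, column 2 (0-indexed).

The receptive field on the input at this output position is [-0.4 -2.5 4.7]. Elementwise product with the kernel and sum: -0.4·1 + -2.5·0.5 + 4.7·1.

3.05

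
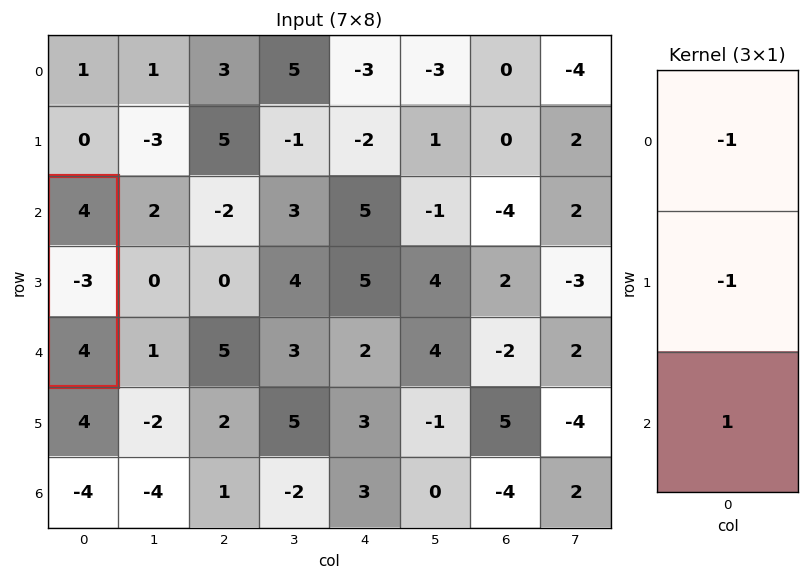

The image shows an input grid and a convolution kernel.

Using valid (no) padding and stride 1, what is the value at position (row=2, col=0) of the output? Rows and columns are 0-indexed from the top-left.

3

The receptive field on the input at this output position is [4 / -3 / 4]. Elementwise product with the kernel and sum: 4·-1 + -3·-1 + 4·1.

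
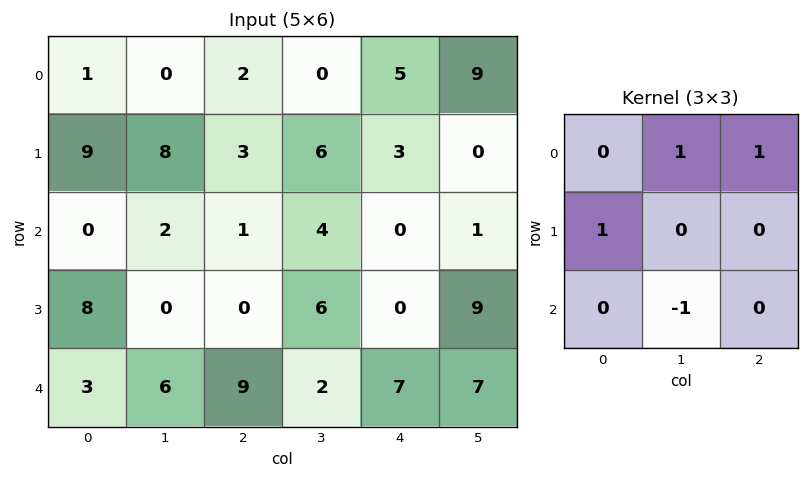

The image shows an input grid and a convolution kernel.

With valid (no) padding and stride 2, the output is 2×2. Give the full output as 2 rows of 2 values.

9 4
5 2

Output[0,0]: The receptive field on the input at this output position is [1 0 2 / 9 8 3 / 0 2 1]. Elementwise product with the kernel and sum: 0·1 + 2·1 + 9·1 + 2·-1.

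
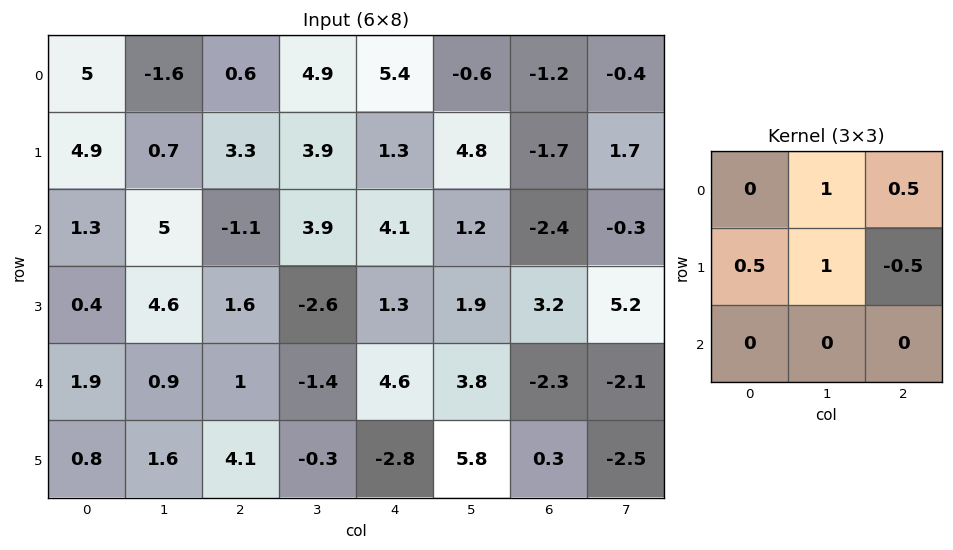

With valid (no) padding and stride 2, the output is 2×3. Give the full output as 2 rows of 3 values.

0.2 12.5 5.1
8.45 3.5 0.95

Output[0,0]: The receptive field on the input at this output position is [5 -1.6 0.6 / 4.9 0.7 3.3 / 1.3 5 -1.1]. Elementwise product with the kernel and sum: -1.6·1 + 0.6·0.5 + 4.9·0.5 + 0.7·1 + 3.3·-0.5.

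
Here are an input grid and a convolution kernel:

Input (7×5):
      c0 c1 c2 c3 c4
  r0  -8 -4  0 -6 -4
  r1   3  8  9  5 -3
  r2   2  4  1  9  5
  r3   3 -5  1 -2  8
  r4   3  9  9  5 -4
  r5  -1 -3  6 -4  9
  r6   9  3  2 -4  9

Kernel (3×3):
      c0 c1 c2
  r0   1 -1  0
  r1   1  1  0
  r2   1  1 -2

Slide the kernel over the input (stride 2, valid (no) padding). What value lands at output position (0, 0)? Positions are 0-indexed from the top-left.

11

The receptive field on the input at this output position is [-8 -4 0 / 3 8 9 / 2 4 1]. Elementwise product with the kernel and sum: -8·1 + -4·-1 + 3·1 + 8·1 + 2·1 + 4·1 + 1·-2.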